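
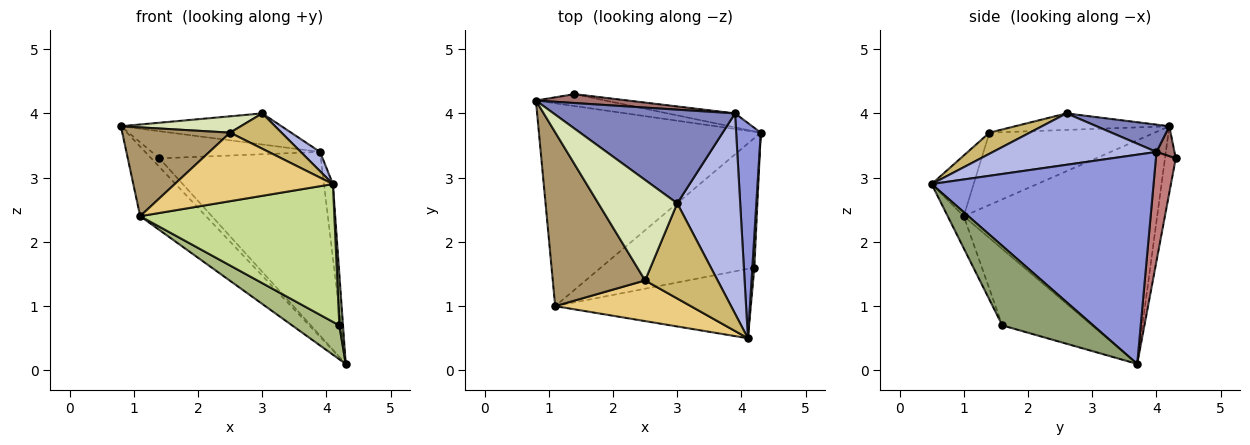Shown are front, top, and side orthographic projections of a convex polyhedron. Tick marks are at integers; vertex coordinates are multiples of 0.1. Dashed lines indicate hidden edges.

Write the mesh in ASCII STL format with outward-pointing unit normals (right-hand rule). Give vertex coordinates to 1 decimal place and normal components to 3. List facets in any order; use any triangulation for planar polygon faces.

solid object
 facet normal -0.690 0.235 -0.685
  outer loop
   vertex 1.1 1.0 2.4
   vertex 0.8 4.2 3.8
   vertex 4.3 3.7 0.1
  endloop
 endfacet
 facet normal 0.141 0.312 0.940
  outer loop
   vertex 3.9 4.0 3.4
   vertex 0.8 4.2 3.8
   vertex 3.0 2.6 4.0
  endloop
 endfacet
 facet normal 0.992 0.040 0.117
  outer loop
   vertex 3.9 4.0 3.4
   vertex 4.1 0.5 2.9
   vertex 4.3 3.7 0.1
  endloop
 endfacet
 facet normal 0.631 -0.074 0.773
  outer loop
   vertex 3.9 4.0 3.4
   vertex 3.0 2.6 4.0
   vertex 4.1 0.5 2.9
  endloop
 endfacet
 facet normal 0.999 -0.040 0.025
  outer loop
   vertex 4.2 1.6 0.7
   vertex 4.3 3.7 0.1
   vertex 4.1 0.5 2.9
  endloop
 endfacet
 facet normal -0.434 -0.228 -0.872
  outer loop
   vertex 4.2 1.6 0.7
   vertex 1.1 1.0 2.4
   vertex 4.3 3.7 0.1
  endloop
 endfacet
 facet normal -0.074 -0.891 -0.449
  outer loop
   vertex 4.2 1.6 0.7
   vertex 4.1 0.5 2.9
   vertex 1.1 1.0 2.4
  endloop
 endfacet
 facet normal -0.202 -0.157 0.967
  outer loop
   vertex 2.5 1.4 3.7
   vertex 3.0 2.6 4.0
   vertex 0.8 4.2 3.8
  endloop
 endfacet
 facet normal -0.572 -0.373 0.731
  outer loop
   vertex 2.5 1.4 3.7
   vertex 0.8 4.2 3.8
   vertex 1.1 1.0 2.4
  endloop
 endfacet
 facet normal 0.263 -0.336 0.904
  outer loop
   vertex 2.5 1.4 3.7
   vertex 4.1 0.5 2.9
   vertex 3.0 2.6 4.0
  endloop
 endfacet
 facet normal -0.223 -0.838 0.498
  outer loop
   vertex 2.5 1.4 3.7
   vertex 1.1 1.0 2.4
   vertex 4.1 0.5 2.9
  endloop
 endfacet
 facet normal -0.612 0.464 -0.641
  outer loop
   vertex 1.4 4.3 3.3
   vertex 4.3 3.7 0.1
   vertex 0.8 4.2 3.8
  endloop
 endfacet
 facet normal 0.101 0.945 0.310
  outer loop
   vertex 1.4 4.3 3.3
   vertex 0.8 4.2 3.8
   vertex 3.9 4.0 3.4
  endloop
 endfacet
 facet normal 0.122 0.990 -0.075
  outer loop
   vertex 1.4 4.3 3.3
   vertex 3.9 4.0 3.4
   vertex 4.3 3.7 0.1
  endloop
 endfacet
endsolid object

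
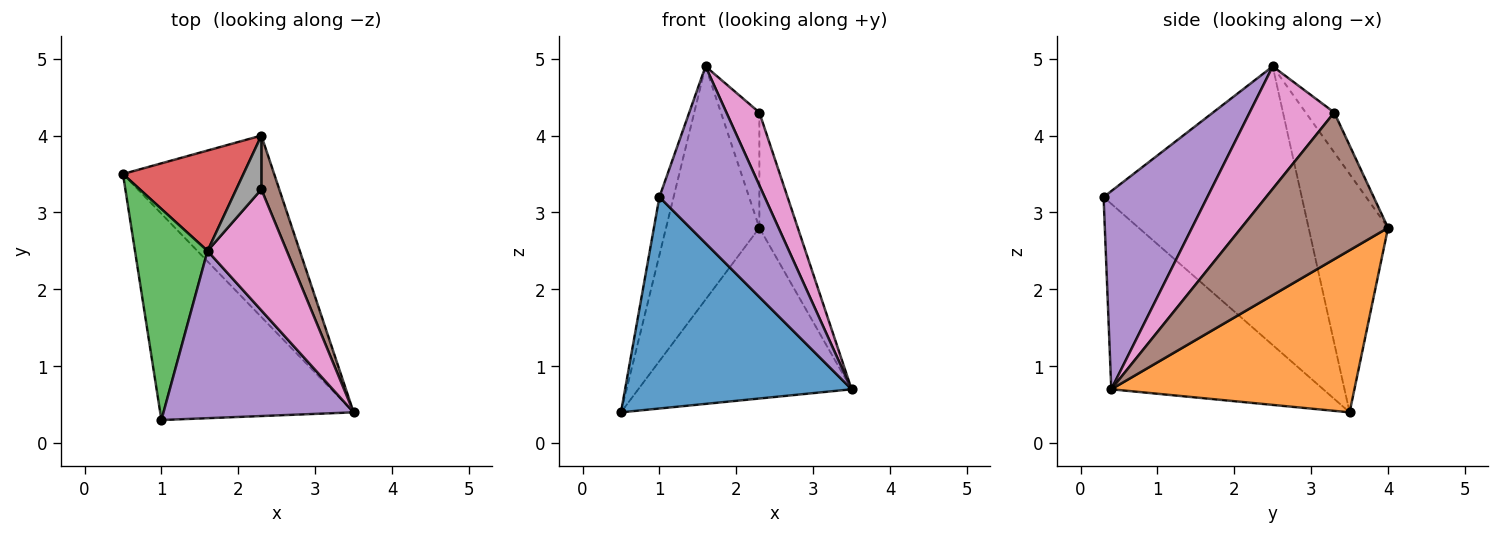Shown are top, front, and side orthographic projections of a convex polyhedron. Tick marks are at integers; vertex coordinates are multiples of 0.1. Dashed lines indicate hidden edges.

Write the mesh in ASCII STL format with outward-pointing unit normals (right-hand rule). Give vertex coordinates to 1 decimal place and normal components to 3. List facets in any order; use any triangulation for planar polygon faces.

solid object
 facet normal -0.556 -0.595 -0.580
  outer loop
   vertex 1.0 0.3 3.2
   vertex 0.5 3.5 0.4
   vertex 3.5 0.4 0.7
  endloop
 endfacet
 facet normal 0.615 0.540 -0.574
  outer loop
   vertex 2.3 4.0 2.8
   vertex 3.5 0.4 0.7
   vertex 0.5 3.5 0.4
  endloop
 endfacet
 facet normal -0.965 0.069 0.251
  outer loop
   vertex 1.6 2.5 4.9
   vertex 0.5 3.5 0.4
   vertex 1.0 0.3 3.2
  endloop
 endfacet
 facet normal -0.616 0.723 0.311
  outer loop
   vertex 1.6 2.5 4.9
   vertex 2.3 4.0 2.8
   vertex 0.5 3.5 0.4
  endloop
 endfacet
 facet normal 0.582 -0.591 0.559
  outer loop
   vertex 1.6 2.5 4.9
   vertex 1.0 0.3 3.2
   vertex 3.5 0.4 0.7
  endloop
 endfacet
 facet normal 0.961 0.252 0.117
  outer loop
   vertex 2.3 3.3 4.3
   vertex 3.5 0.4 0.7
   vertex 2.3 4.0 2.8
  endloop
 endfacet
 facet normal 0.798 -0.311 0.516
  outer loop
   vertex 2.3 3.3 4.3
   vertex 1.6 2.5 4.9
   vertex 3.5 0.4 0.7
  endloop
 endfacet
 facet normal -0.558 0.752 0.351
  outer loop
   vertex 2.3 3.3 4.3
   vertex 2.3 4.0 2.8
   vertex 1.6 2.5 4.9
  endloop
 endfacet
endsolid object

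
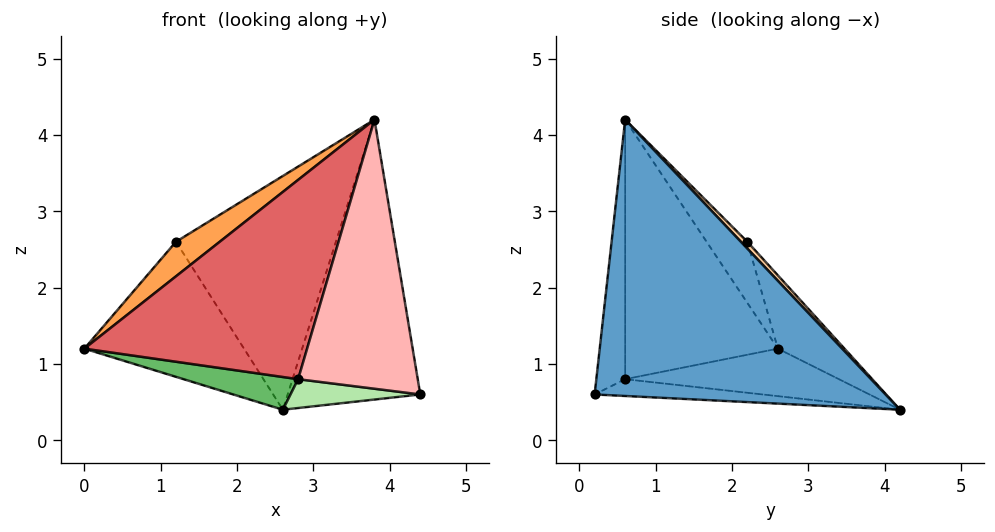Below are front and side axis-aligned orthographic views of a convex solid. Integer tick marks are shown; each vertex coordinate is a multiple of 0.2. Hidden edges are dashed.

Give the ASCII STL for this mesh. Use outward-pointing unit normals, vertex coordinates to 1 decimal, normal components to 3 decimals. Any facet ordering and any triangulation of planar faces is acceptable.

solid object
 facet normal 0.905 0.412 0.105
  outer loop
   vertex 3.8 0.6 4.2
   vertex 4.4 0.2 0.6
   vertex 2.6 4.2 0.4
  endloop
 endfacet
 facet normal -0.331 0.793 0.511
  outer loop
   vertex 1.2 2.2 2.6
   vertex 2.6 4.2 0.4
   vertex 0.0 2.6 1.2
  endloop
 endfacet
 facet normal -0.638 -0.686 0.351
  outer loop
   vertex 1.2 2.2 2.6
   vertex 0.0 2.6 1.2
   vertex 3.8 0.6 4.2
  endloop
 endfacet
 facet normal 0.029 0.730 0.683
  outer loop
   vertex 1.2 2.2 2.6
   vertex 3.8 0.6 4.2
   vertex 2.6 4.2 0.4
  endloop
 endfacet
 facet normal -0.224 -0.120 -0.967
  outer loop
   vertex 2.8 0.6 0.8
   vertex 0.0 2.6 1.2
   vertex 2.6 4.2 0.4
  endloop
 endfacet
 facet normal -0.152 -0.117 -0.981
  outer loop
   vertex 2.8 0.6 0.8
   vertex 2.6 4.2 0.4
   vertex 4.4 0.2 0.6
  endloop
 endfacet
 facet normal -0.558 -0.814 0.164
  outer loop
   vertex 2.8 0.6 0.8
   vertex 3.8 0.6 4.2
   vertex 0.0 2.6 1.2
  endloop
 endfacet
 facet normal -0.234 -0.970 0.069
  outer loop
   vertex 2.8 0.6 0.8
   vertex 4.4 0.2 0.6
   vertex 3.8 0.6 4.2
  endloop
 endfacet
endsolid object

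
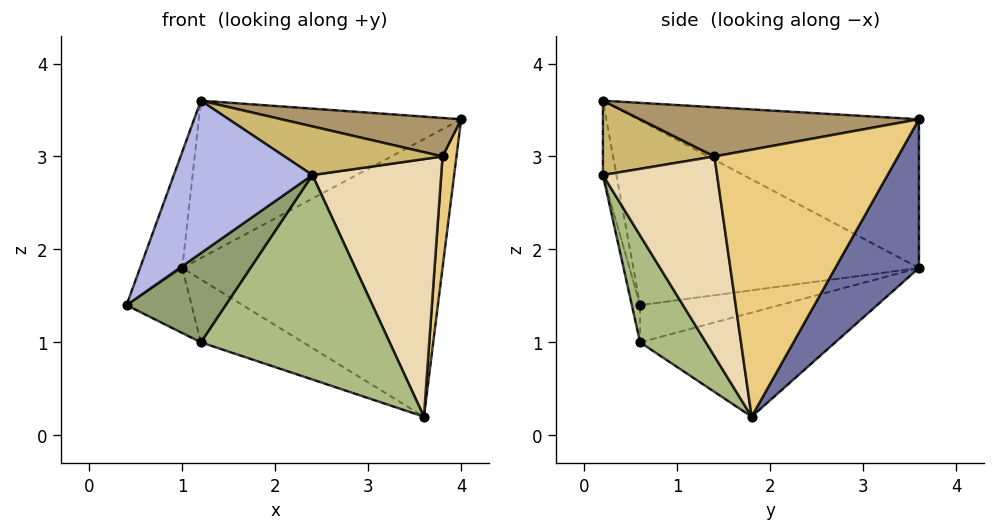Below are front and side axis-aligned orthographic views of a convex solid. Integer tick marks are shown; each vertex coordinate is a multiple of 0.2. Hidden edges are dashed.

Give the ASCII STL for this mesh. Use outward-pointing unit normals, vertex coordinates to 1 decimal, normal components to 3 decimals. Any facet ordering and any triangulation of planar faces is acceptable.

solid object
 facet normal 0.265 0.826 -0.498
  outer loop
   vertex 1.0 3.6 1.8
   vertex 4.0 3.6 3.4
   vertex 3.6 1.8 0.2
  endloop
 endfacet
 facet normal -0.923 0.137 0.360
  outer loop
   vertex 1.0 3.6 1.8
   vertex 0.4 0.6 1.4
   vertex 1.2 0.2 3.6
  endloop
 endfacet
 facet normal -0.431 0.402 0.808
  outer loop
   vertex 1.0 3.6 1.8
   vertex 1.2 0.2 3.6
   vertex 4.0 3.6 3.4
  endloop
 endfacet
 facet normal -0.096 -0.985 -0.144
  outer loop
   vertex 2.4 0.2 2.8
   vertex 1.2 0.2 3.6
   vertex 0.4 0.6 1.4
  endloop
 endfacet
 facet normal -0.082 -0.983 -0.164
  outer loop
   vertex 1.2 0.6 1.0
   vertex 2.4 0.2 2.8
   vertex 0.4 0.6 1.4
  endloop
 endfacet
 facet normal 0.302 -0.868 -0.394
  outer loop
   vertex 1.2 0.6 1.0
   vertex 3.6 1.8 0.2
   vertex 2.4 0.2 2.8
  endloop
 endfacet
 facet normal -0.438 0.204 -0.876
  outer loop
   vertex 1.2 0.6 1.0
   vertex 0.4 0.6 1.4
   vertex 1.0 3.6 1.8
  endloop
 endfacet
 facet normal -0.402 0.211 -0.891
  outer loop
   vertex 1.2 0.6 1.0
   vertex 1.0 3.6 1.8
   vertex 3.6 1.8 0.2
  endloop
 endfacet
 facet normal 0.306 -0.197 0.931
  outer loop
   vertex 3.8 1.4 3.0
   vertex 4.0 3.6 3.4
   vertex 1.2 0.2 3.6
  endloop
 endfacet
 facet normal 0.436 -0.618 0.654
  outer loop
   vertex 3.8 1.4 3.0
   vertex 1.2 0.2 3.6
   vertex 2.4 0.2 2.8
  endloop
 endfacet
 facet normal 0.994 -0.075 -0.082
  outer loop
   vertex 3.8 1.4 3.0
   vertex 3.6 1.8 0.2
   vertex 4.0 3.6 3.4
  endloop
 endfacet
 facet normal 0.656 -0.740 -0.152
  outer loop
   vertex 3.8 1.4 3.0
   vertex 2.4 0.2 2.8
   vertex 3.6 1.8 0.2
  endloop
 endfacet
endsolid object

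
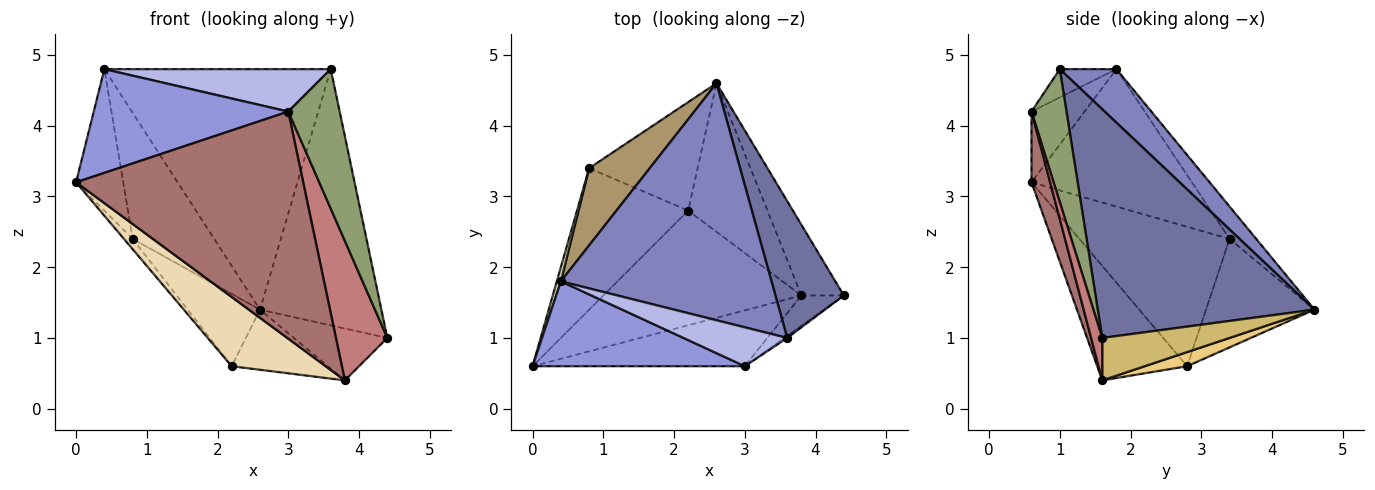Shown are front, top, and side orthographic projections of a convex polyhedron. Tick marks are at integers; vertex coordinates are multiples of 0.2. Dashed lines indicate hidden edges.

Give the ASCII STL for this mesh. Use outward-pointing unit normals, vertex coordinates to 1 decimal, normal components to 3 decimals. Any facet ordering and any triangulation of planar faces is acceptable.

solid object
 facet normal 0.844 0.473 0.252
  outer loop
   vertex 3.6 1.0 4.8
   vertex 4.4 1.6 1.0
   vertex 2.6 4.6 1.4
  endloop
 endfacet
 facet normal 0.175 0.701 0.691
  outer loop
   vertex 3.6 1.0 4.8
   vertex 2.6 4.6 1.4
   vertex 0.4 1.8 4.8
  endloop
 endfacet
 facet normal -0.207 -0.757 0.620
  outer loop
   vertex 3.0 0.6 4.2
   vertex 0.4 1.8 4.8
   vertex 0.0 0.6 3.2
  endloop
 endfacet
 facet normal -0.181 -0.725 0.665
  outer loop
   vertex 3.0 0.6 4.2
   vertex 3.6 1.0 4.8
   vertex 0.4 1.8 4.8
  endloop
 endfacet
 facet normal 0.563 -0.826 -0.012
  outer loop
   vertex 3.0 0.6 4.2
   vertex 4.4 1.6 1.0
   vertex 3.6 1.0 4.8
  endloop
 endfacet
 facet normal -0.781 0.045 -0.623
  outer loop
   vertex 0.8 3.4 2.4
   vertex 2.2 2.8 0.6
   vertex 0.0 0.6 3.2
  endloop
 endfacet
 facet normal -0.640 0.426 -0.640
  outer loop
   vertex 0.8 3.4 2.4
   vertex 2.6 4.6 1.4
   vertex 2.2 2.8 0.6
  endloop
 endfacet
 facet normal -0.959 0.282 0.028
  outer loop
   vertex 0.8 3.4 2.4
   vertex 0.0 0.6 3.2
   vertex 0.4 1.8 4.8
  endloop
 endfacet
 facet normal -0.268 0.822 0.503
  outer loop
   vertex 0.8 3.4 2.4
   vertex 0.4 1.8 4.8
   vertex 2.6 4.6 1.4
  endloop
 endfacet
 facet normal 0.628 0.460 -0.628
  outer loop
   vertex 3.8 1.6 0.4
   vertex 2.6 4.6 1.4
   vertex 4.4 1.6 1.0
  endloop
 endfacet
 facet normal 0.163 0.370 -0.915
  outer loop
   vertex 3.8 1.6 0.4
   vertex 2.2 2.8 0.6
   vertex 2.6 4.6 1.4
  endloop
 endfacet
 facet normal -0.443 -0.463 -0.767
  outer loop
   vertex 3.8 1.6 0.4
   vertex 0.0 0.6 3.2
   vertex 2.2 2.8 0.6
  endloop
 endfacet
 facet normal 0.079 -0.968 -0.238
  outer loop
   vertex 3.8 1.6 0.4
   vertex 3.0 0.6 4.2
   vertex 0.0 0.6 3.2
  endloop
 endfacet
 facet normal 0.208 -0.956 -0.208
  outer loop
   vertex 3.8 1.6 0.4
   vertex 4.4 1.6 1.0
   vertex 3.0 0.6 4.2
  endloop
 endfacet
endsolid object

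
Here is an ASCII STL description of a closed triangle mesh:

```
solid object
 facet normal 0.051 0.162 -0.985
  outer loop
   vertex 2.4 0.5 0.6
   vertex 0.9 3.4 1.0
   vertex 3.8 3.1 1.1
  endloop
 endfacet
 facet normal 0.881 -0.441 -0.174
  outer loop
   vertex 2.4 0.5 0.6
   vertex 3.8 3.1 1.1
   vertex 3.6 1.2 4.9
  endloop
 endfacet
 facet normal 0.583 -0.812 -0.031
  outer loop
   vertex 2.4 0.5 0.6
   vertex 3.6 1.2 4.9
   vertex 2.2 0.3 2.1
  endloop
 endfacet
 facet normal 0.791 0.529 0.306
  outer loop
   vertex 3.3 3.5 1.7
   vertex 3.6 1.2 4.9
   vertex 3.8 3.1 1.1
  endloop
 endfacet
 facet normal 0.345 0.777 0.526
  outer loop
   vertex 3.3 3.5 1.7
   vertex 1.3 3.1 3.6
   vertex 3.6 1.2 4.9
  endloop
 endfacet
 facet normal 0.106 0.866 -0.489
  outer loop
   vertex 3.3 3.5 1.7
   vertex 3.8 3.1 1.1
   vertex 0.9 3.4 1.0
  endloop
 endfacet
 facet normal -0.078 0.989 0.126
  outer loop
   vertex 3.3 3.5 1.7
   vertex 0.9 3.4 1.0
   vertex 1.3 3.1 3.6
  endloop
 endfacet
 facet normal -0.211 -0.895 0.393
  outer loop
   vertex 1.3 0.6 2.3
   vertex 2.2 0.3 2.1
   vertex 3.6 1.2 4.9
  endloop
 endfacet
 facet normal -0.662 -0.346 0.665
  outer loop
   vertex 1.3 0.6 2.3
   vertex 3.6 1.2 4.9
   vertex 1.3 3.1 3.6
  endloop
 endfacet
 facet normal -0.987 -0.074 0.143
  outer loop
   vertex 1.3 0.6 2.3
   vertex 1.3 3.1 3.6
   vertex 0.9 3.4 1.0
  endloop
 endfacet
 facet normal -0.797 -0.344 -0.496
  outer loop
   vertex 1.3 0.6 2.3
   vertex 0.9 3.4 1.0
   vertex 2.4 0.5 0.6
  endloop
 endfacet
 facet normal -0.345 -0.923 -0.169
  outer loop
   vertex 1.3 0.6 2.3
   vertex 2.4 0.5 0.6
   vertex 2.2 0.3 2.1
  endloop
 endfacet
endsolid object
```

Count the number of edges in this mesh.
18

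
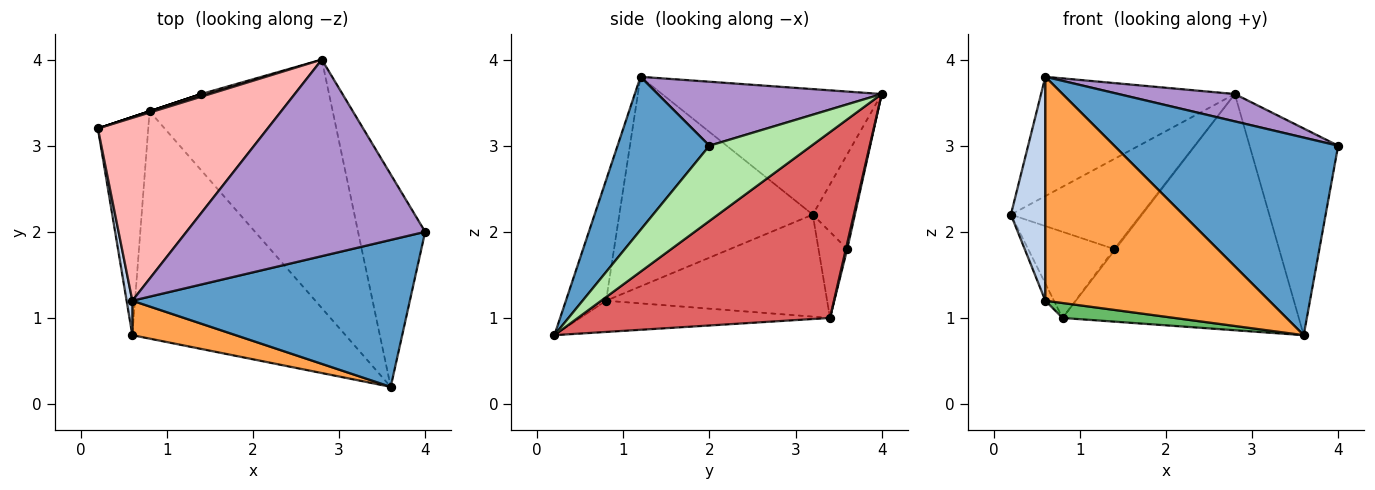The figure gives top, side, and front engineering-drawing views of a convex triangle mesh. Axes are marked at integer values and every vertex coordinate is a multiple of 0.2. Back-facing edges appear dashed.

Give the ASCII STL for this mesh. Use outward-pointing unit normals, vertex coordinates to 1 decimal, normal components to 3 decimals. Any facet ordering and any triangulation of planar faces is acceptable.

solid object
 facet normal 0.313 -0.762 0.567
  outer loop
   vertex 0.6 1.2 3.8
   vertex 3.6 0.2 0.8
   vertex 4.0 2.0 3.0
  endloop
 endfacet
 facet normal -0.984 -0.175 0.027
  outer loop
   vertex 0.6 0.8 1.2
   vertex 0.6 1.2 3.8
   vertex 0.2 3.2 2.2
  endloop
 endfacet
 facet normal -0.175 -0.973 0.150
  outer loop
   vertex 0.6 0.8 1.2
   vertex 3.6 0.2 0.8
   vertex 0.6 1.2 3.8
  endloop
 endfacet
 facet normal -0.896 0.035 -0.442
  outer loop
   vertex 0.8 3.4 1.0
   vertex 0.6 0.8 1.2
   vertex 0.2 3.2 2.2
  endloop
 endfacet
 facet normal -0.145 -0.065 -0.987
  outer loop
   vertex 0.8 3.4 1.0
   vertex 3.6 0.2 0.8
   vertex 0.6 0.8 1.2
  endloop
 endfacet
 facet normal 0.627 0.544 -0.559
  outer loop
   vertex 2.8 4.0 3.6
   vertex 4.0 2.0 3.0
   vertex 3.6 0.2 0.8
  endloop
 endfacet
 facet normal 0.593 0.555 -0.584
  outer loop
   vertex 2.8 4.0 3.6
   vertex 3.6 0.2 0.8
   vertex 0.8 3.4 1.0
  endloop
 endfacet
 facet normal -0.526 0.464 0.712
  outer loop
   vertex 2.8 4.0 3.6
   vertex 0.2 3.2 2.2
   vertex 0.6 1.2 3.8
  endloop
 endfacet
 facet normal 0.257 -0.133 0.957
  outer loop
   vertex 2.8 4.0 3.6
   vertex 0.6 1.2 3.8
   vertex 4.0 2.0 3.0
  endloop
 endfacet
 facet normal -0.316 0.949 0.000
  outer loop
   vertex 1.4 3.6 1.8
   vertex 0.8 3.4 1.0
   vertex 0.2 3.2 2.2
  endloop
 endfacet
 facet normal -0.308 0.951 0.028
  outer loop
   vertex 1.4 3.6 1.8
   vertex 0.2 3.2 2.2
   vertex 2.8 4.0 3.6
  endloop
 endfacet
 facet normal 0.577 0.577 -0.577
  outer loop
   vertex 1.4 3.6 1.8
   vertex 2.8 4.0 3.6
   vertex 0.8 3.4 1.0
  endloop
 endfacet
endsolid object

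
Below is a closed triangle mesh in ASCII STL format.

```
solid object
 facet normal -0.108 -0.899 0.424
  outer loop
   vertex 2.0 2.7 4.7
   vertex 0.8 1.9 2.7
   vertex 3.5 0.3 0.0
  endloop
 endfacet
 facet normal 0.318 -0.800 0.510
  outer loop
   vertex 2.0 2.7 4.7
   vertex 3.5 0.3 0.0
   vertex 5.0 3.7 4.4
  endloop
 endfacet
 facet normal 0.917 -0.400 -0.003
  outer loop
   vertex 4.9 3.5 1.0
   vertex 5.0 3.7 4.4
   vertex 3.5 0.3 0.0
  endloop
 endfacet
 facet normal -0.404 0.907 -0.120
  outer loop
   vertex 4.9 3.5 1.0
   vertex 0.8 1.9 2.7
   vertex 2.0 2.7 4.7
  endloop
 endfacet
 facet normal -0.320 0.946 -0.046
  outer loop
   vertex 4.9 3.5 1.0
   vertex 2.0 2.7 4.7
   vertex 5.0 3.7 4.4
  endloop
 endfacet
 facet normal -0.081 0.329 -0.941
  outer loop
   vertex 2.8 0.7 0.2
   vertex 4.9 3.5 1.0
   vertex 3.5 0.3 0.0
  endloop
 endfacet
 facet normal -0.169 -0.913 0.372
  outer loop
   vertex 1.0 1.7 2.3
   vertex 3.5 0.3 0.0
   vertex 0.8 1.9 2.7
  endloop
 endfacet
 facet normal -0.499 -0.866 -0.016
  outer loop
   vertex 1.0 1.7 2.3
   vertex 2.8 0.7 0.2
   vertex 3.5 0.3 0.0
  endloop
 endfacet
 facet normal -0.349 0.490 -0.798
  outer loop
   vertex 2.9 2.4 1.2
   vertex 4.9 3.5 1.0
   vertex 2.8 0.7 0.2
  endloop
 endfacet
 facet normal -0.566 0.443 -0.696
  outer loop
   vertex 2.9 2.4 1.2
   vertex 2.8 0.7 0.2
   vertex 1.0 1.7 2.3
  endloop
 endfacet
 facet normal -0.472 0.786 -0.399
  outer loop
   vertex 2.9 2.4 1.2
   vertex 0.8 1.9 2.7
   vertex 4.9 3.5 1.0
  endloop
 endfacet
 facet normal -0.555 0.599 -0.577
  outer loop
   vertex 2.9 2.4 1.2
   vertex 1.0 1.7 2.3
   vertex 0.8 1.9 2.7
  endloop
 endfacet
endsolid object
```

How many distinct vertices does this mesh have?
8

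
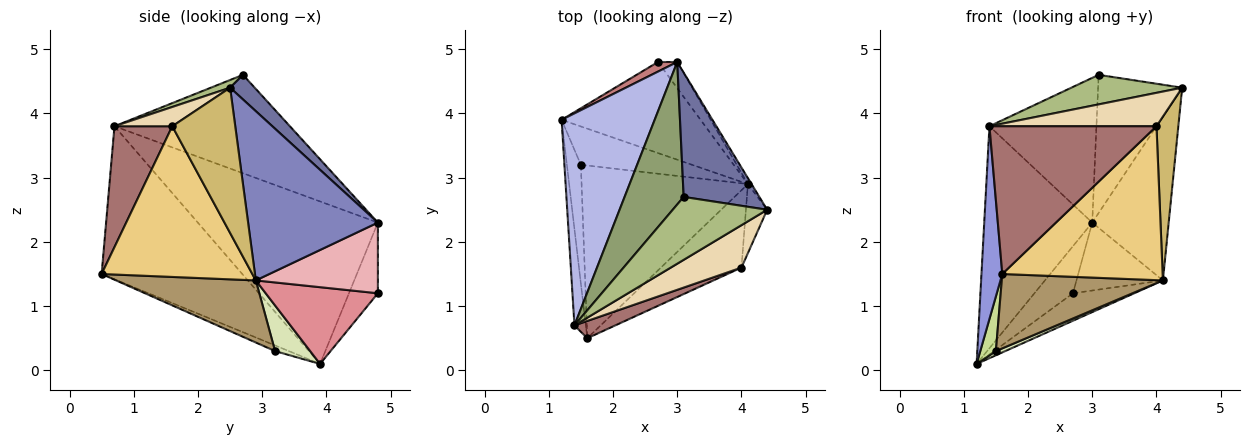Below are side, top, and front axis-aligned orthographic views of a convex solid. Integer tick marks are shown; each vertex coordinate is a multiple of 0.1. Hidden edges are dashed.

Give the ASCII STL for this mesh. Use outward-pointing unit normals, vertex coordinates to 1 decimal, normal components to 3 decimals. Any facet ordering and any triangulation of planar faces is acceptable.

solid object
 facet normal 0.212 0.726 0.654
  outer loop
   vertex 3.0 4.8 2.3
   vertex 3.1 2.7 4.6
   vertex 4.4 2.5 4.4
  endloop
 endfacet
 facet normal 0.861 0.507 -0.018
  outer loop
   vertex 4.1 2.9 1.4
   vertex 3.0 4.8 2.3
   vertex 4.4 2.5 4.4
  endloop
 endfacet
 facet normal -0.987 -0.146 -0.073
  outer loop
   vertex 1.4 0.7 3.8
   vertex 1.2 3.9 0.1
   vertex 1.6 0.5 1.5
  endloop
 endfacet
 facet normal -0.770 0.462 0.441
  outer loop
   vertex 1.4 0.7 3.8
   vertex 3.0 4.8 2.3
   vertex 1.2 3.9 0.1
  endloop
 endfacet
 facet normal -0.760 0.463 0.456
  outer loop
   vertex 1.4 0.7 3.8
   vertex 3.1 2.7 4.6
   vertex 3.0 4.8 2.3
  endloop
 endfacet
 facet normal 0.074 -0.424 0.903
  outer loop
   vertex 1.4 0.7 3.8
   vertex 4.4 2.5 4.4
   vertex 3.1 2.7 4.6
  endloop
 endfacet
 facet normal -0.346 -0.392 -0.853
  outer loop
   vertex 1.5 3.2 0.3
   vertex 1.6 0.5 1.5
   vertex 1.2 3.9 0.1
  endloop
 endfacet
 facet normal 0.378 -0.101 -0.920
  outer loop
   vertex 1.5 3.2 0.3
   vertex 1.2 3.9 0.1
   vertex 4.1 2.9 1.4
  endloop
 endfacet
 facet normal 0.324 -0.374 -0.869
  outer loop
   vertex 1.5 3.2 0.3
   vertex 4.1 2.9 1.4
   vertex 1.6 0.5 1.5
  endloop
 endfacet
 facet normal 0.936 -0.325 -0.137
  outer loop
   vertex 4.0 1.6 3.8
   vertex 4.1 2.9 1.4
   vertex 4.4 2.5 4.4
  endloop
 endfacet
 facet normal 0.643 -0.684 -0.344
  outer loop
   vertex 4.0 1.6 3.8
   vertex 1.6 0.5 1.5
   vertex 4.1 2.9 1.4
  endloop
 endfacet
 facet normal 0.209 -0.605 0.768
  outer loop
   vertex 4.0 1.6 3.8
   vertex 4.4 2.5 4.4
   vertex 1.4 0.7 3.8
  endloop
 endfacet
 facet normal 0.325 -0.939 0.110
  outer loop
   vertex 4.0 1.6 3.8
   vertex 1.4 0.7 3.8
   vertex 1.6 0.5 1.5
  endloop
 endfacet
 facet normal -0.592 0.789 0.161
  outer loop
   vertex 2.7 4.8 1.2
   vertex 1.2 3.9 0.1
   vertex 3.0 4.8 2.3
  endloop
 endfacet
 facet normal 0.467 0.255 -0.846
  outer loop
   vertex 2.7 4.8 1.2
   vertex 4.1 2.9 1.4
   vertex 1.2 3.9 0.1
  endloop
 endfacet
 facet normal 0.797 0.564 -0.217
  outer loop
   vertex 2.7 4.8 1.2
   vertex 3.0 4.8 2.3
   vertex 4.1 2.9 1.4
  endloop
 endfacet
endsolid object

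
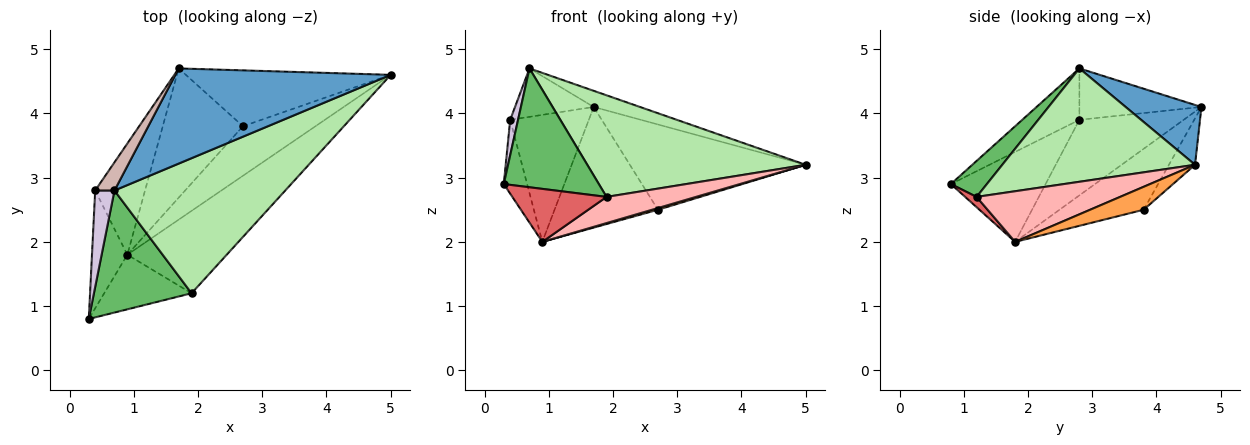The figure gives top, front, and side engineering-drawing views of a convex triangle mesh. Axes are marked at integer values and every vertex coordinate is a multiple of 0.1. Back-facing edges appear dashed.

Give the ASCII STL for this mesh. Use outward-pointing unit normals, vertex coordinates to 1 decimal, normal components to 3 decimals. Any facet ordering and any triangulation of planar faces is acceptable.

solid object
 facet normal 0.264 0.161 0.951
  outer loop
   vertex 0.7 2.8 4.7
   vertex 5.0 4.6 3.2
   vertex 1.7 4.7 4.1
  endloop
 endfacet
 facet normal -0.123 0.830 -0.544
  outer loop
   vertex 2.7 3.8 2.5
   vertex 1.7 4.7 4.1
   vertex 5.0 4.6 3.2
  endloop
 endfacet
 facet normal 0.302 -0.033 -0.953
  outer loop
   vertex 2.7 3.8 2.5
   vertex 5.0 4.6 3.2
   vertex 0.9 1.8 2.0
  endloop
 endfacet
 facet normal -0.485 0.597 -0.639
  outer loop
   vertex 2.7 3.8 2.5
   vertex 0.9 1.8 2.0
   vertex 1.7 4.7 4.1
  endloop
 endfacet
 facet normal 0.255 -0.675 0.693
  outer loop
   vertex 1.9 1.2 2.7
   vertex 0.7 2.8 4.7
   vertex 0.3 0.8 2.9
  endloop
 endfacet
 facet normal 0.469 -0.531 0.706
  outer loop
   vertex 1.9 1.2 2.7
   vertex 5.0 4.6 3.2
   vertex 0.7 2.8 4.7
  endloop
 endfacet
 facet normal 0.084 -0.694 -0.715
  outer loop
   vertex 1.9 1.2 2.7
   vertex 0.3 0.8 2.9
   vertex 0.9 1.8 2.0
  endloop
 endfacet
 facet normal 0.437 -0.272 -0.857
  outer loop
   vertex 1.9 1.2 2.7
   vertex 0.9 1.8 2.0
   vertex 5.0 4.6 3.2
  endloop
 endfacet
 facet normal -0.907 0.224 -0.356
  outer loop
   vertex 0.4 2.8 3.9
   vertex 0.9 1.8 2.0
   vertex 0.3 0.8 2.9
  endloop
 endfacet
 facet normal -0.929 -0.128 0.348
  outer loop
   vertex 0.4 2.8 3.9
   vertex 0.3 0.8 2.9
   vertex 0.7 2.8 4.7
  endloop
 endfacet
 facet normal -0.707 0.532 -0.466
  outer loop
   vertex 0.4 2.8 3.9
   vertex 1.7 4.7 4.1
   vertex 0.9 1.8 2.0
  endloop
 endfacet
 facet normal -0.802 0.517 0.301
  outer loop
   vertex 0.4 2.8 3.9
   vertex 0.7 2.8 4.7
   vertex 1.7 4.7 4.1
  endloop
 endfacet
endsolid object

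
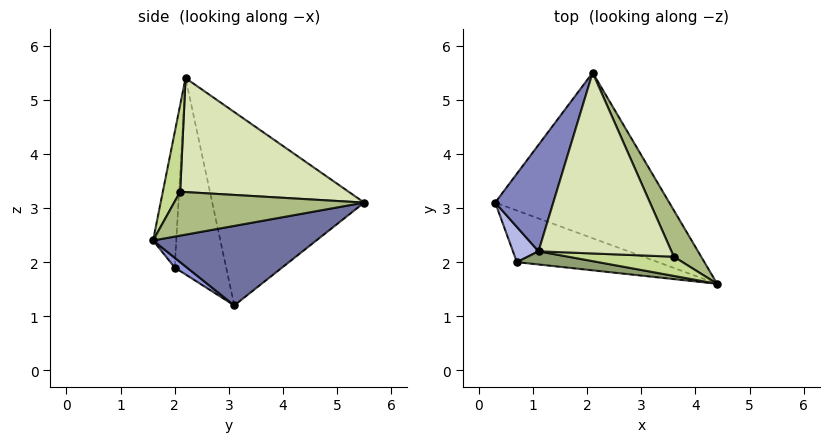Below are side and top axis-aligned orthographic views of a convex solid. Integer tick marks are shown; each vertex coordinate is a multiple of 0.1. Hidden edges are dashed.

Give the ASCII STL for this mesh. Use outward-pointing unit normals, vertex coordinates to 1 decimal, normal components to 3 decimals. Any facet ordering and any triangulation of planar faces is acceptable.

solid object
 facet normal 0.385 0.378 -0.842
  outer loop
   vertex 2.1 5.5 3.1
   vertex 4.4 1.6 2.4
   vertex 0.3 3.1 1.2
  endloop
 endfacet
 facet normal -0.860 0.440 0.258
  outer loop
   vertex 1.1 2.2 5.4
   vertex 2.1 5.5 3.1
   vertex 0.3 3.1 1.2
  endloop
 endfacet
 facet normal 0.059 -0.521 -0.852
  outer loop
   vertex 0.7 2.0 1.9
   vertex 0.3 3.1 1.2
   vertex 4.4 1.6 2.4
  endloop
 endfacet
 facet normal -0.955 -0.268 0.124
  outer loop
   vertex 0.7 2.0 1.9
   vertex 1.1 2.2 5.4
   vertex 0.3 3.1 1.2
  endloop
 endfacet
 facet normal -0.117 -0.991 0.070
  outer loop
   vertex 0.7 2.0 1.9
   vertex 4.4 1.6 2.4
   vertex 1.1 2.2 5.4
  endloop
 endfacet
 facet normal 0.786 0.376 0.490
  outer loop
   vertex 3.6 2.1 3.3
   vertex 4.4 1.6 2.4
   vertex 2.1 5.5 3.1
  endloop
 endfacet
 facet normal 0.594 -0.352 0.723
  outer loop
   vertex 3.6 2.1 3.3
   vertex 1.1 2.2 5.4
   vertex 4.4 1.6 2.4
  endloop
 endfacet
 facet normal 0.618 0.315 0.720
  outer loop
   vertex 3.6 2.1 3.3
   vertex 2.1 5.5 3.1
   vertex 1.1 2.2 5.4
  endloop
 endfacet
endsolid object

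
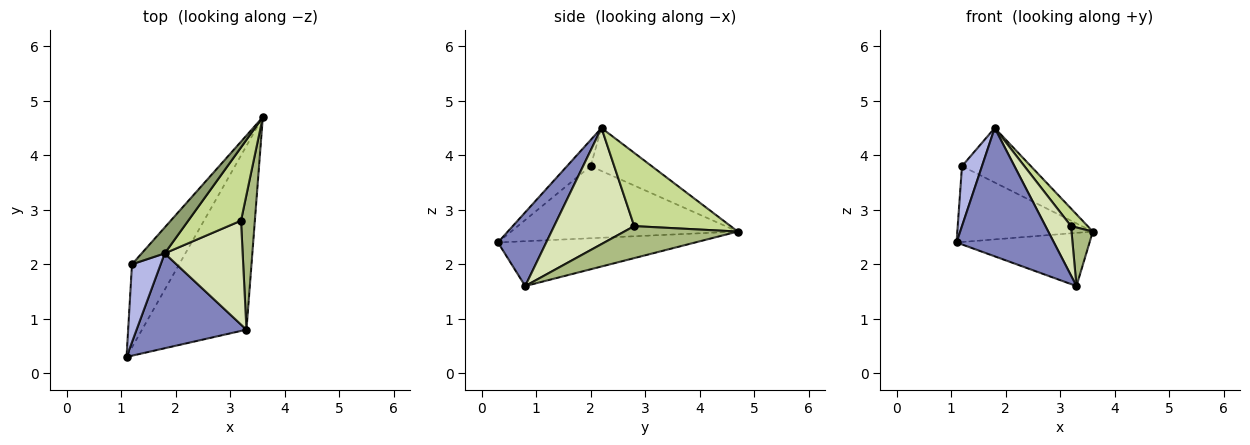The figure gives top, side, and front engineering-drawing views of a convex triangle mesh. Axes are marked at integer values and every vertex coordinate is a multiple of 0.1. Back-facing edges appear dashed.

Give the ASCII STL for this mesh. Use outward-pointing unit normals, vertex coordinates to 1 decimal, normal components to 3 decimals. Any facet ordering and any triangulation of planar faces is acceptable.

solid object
 facet normal -0.381 0.257 -0.888
  outer loop
   vertex 3.3 0.8 1.6
   vertex 1.1 0.3 2.4
   vertex 3.6 4.7 2.6
  endloop
 endfacet
 facet normal 0.371 -0.747 0.552
  outer loop
   vertex 1.8 2.2 4.5
   vertex 1.1 0.3 2.4
   vertex 3.3 0.8 1.6
  endloop
 endfacet
 facet normal -0.748 0.447 -0.490
  outer loop
   vertex 1.2 2.0 3.8
   vertex 3.6 4.7 2.6
   vertex 1.1 0.3 2.4
  endloop
 endfacet
 facet normal -0.585 -0.495 0.643
  outer loop
   vertex 1.2 2.0 3.8
   vertex 1.1 0.3 2.4
   vertex 1.8 2.2 4.5
  endloop
 endfacet
 facet normal -0.625 0.705 0.335
  outer loop
   vertex 1.2 2.0 3.8
   vertex 1.8 2.2 4.5
   vertex 3.6 4.7 2.6
  endloop
 endfacet
 facet normal 0.905 -0.170 0.391
  outer loop
   vertex 3.2 2.8 2.7
   vertex 3.3 0.8 1.6
   vertex 3.6 4.7 2.6
  endloop
 endfacet
 facet normal 0.804 -0.139 0.579
  outer loop
   vertex 3.2 2.8 2.7
   vertex 3.6 4.7 2.6
   vertex 1.8 2.2 4.5
  endloop
 endfacet
 facet normal 0.803 -0.256 0.539
  outer loop
   vertex 3.2 2.8 2.7
   vertex 1.8 2.2 4.5
   vertex 3.3 0.8 1.6
  endloop
 endfacet
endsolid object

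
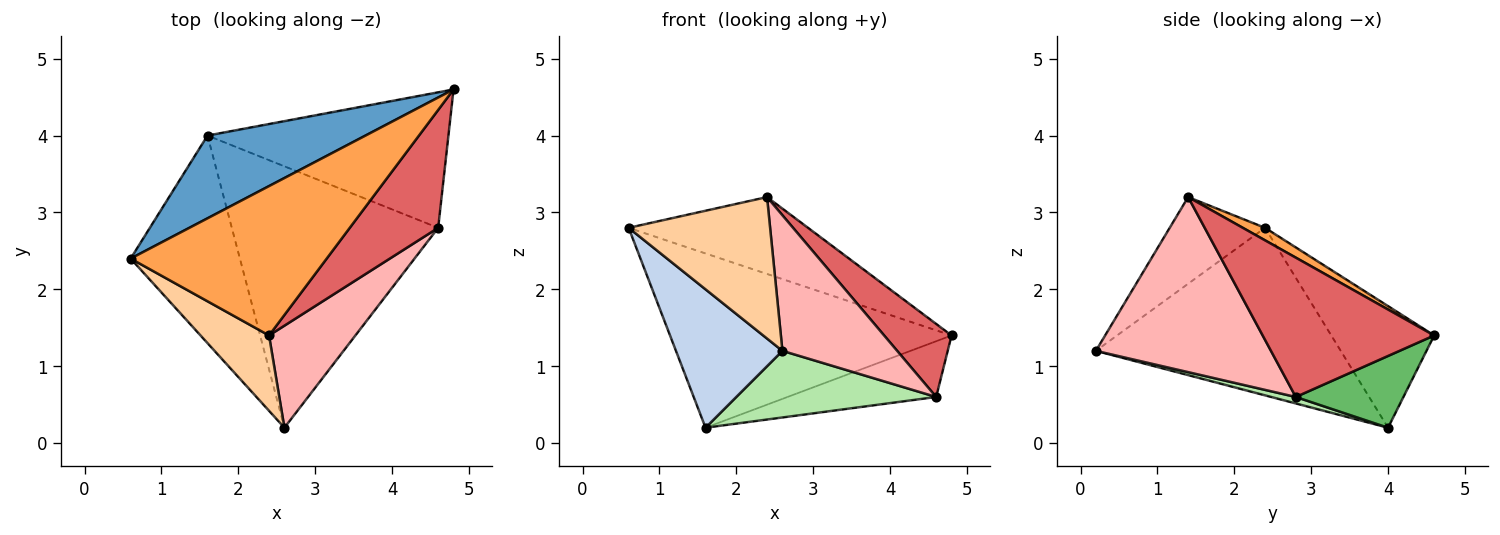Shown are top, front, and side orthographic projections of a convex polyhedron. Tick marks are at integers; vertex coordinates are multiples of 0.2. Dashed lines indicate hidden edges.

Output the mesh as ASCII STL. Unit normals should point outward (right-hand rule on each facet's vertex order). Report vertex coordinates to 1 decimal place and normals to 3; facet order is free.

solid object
 facet normal -0.314 0.858 0.407
  outer loop
   vertex 1.6 4.0 0.2
   vertex 0.6 2.4 2.8
   vertex 4.8 4.6 1.4
  endloop
 endfacet
 facet normal -0.787 -0.342 -0.513
  outer loop
   vertex 1.6 4.0 0.2
   vertex 2.6 0.2 1.2
   vertex 0.6 2.4 2.8
  endloop
 endfacet
 facet normal 0.057 0.457 0.888
  outer loop
   vertex 2.4 1.4 3.2
   vertex 4.8 4.6 1.4
   vertex 0.6 2.4 2.8
  endloop
 endfacet
 facet normal -0.511 -0.759 0.404
  outer loop
   vertex 2.4 1.4 3.2
   vertex 0.6 2.4 2.8
   vertex 2.6 0.2 1.2
  endloop
 endfacet
 facet normal 0.266 0.367 -0.892
  outer loop
   vertex 4.6 2.8 0.6
   vertex 1.6 4.0 0.2
   vertex 4.8 4.6 1.4
  endloop
 endfacet
 facet normal 0.030 -0.247 -0.969
  outer loop
   vertex 4.6 2.8 0.6
   vertex 2.6 0.2 1.2
   vertex 1.6 4.0 0.2
  endloop
 endfacet
 facet normal 0.801 -0.315 0.508
  outer loop
   vertex 4.6 2.8 0.6
   vertex 4.8 4.6 1.4
   vertex 2.4 1.4 3.2
  endloop
 endfacet
 facet normal 0.773 -0.507 0.381
  outer loop
   vertex 4.6 2.8 0.6
   vertex 2.4 1.4 3.2
   vertex 2.6 0.2 1.2
  endloop
 endfacet
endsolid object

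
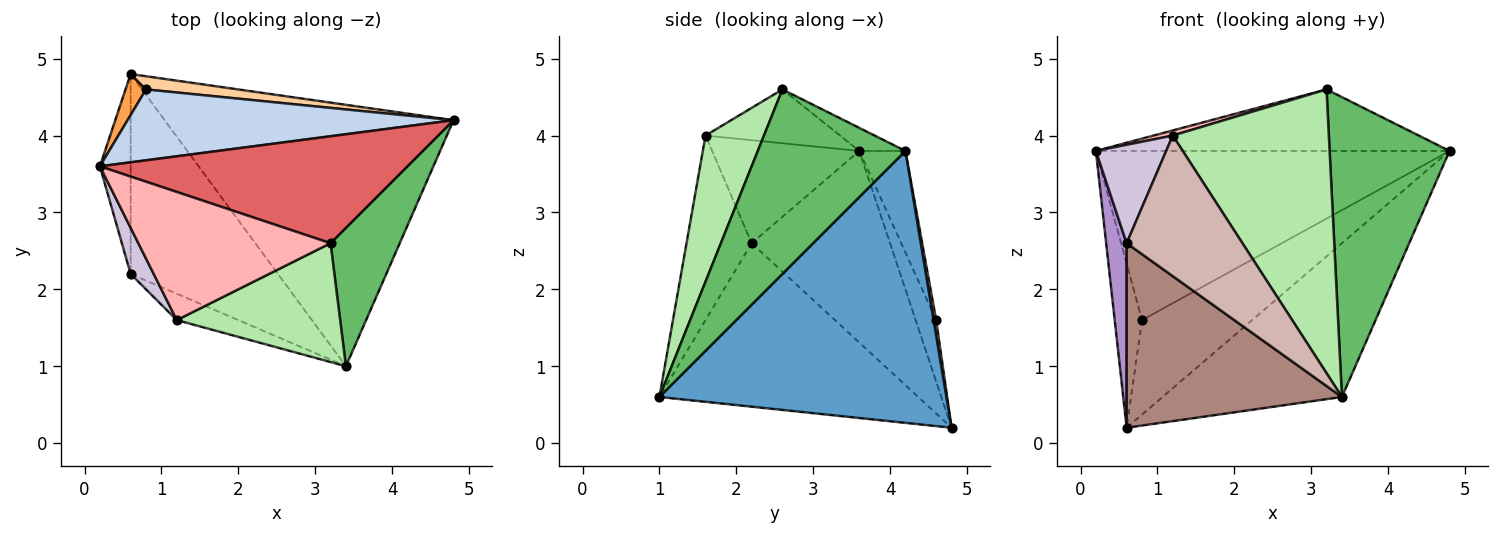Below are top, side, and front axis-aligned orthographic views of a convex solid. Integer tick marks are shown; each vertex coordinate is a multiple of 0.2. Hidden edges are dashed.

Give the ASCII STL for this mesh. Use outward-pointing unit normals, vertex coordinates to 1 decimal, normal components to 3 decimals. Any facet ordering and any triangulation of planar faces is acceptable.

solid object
 facet normal 0.630 0.394 -0.669
  outer loop
   vertex 0.6 4.8 0.2
   vertex 4.8 4.2 3.8
   vertex 3.4 1.0 0.6
  endloop
 endfacet
 facet normal -0.119 0.916 0.384
  outer loop
   vertex 0.8 4.6 1.6
   vertex 0.2 3.6 3.8
   vertex 4.8 4.2 3.8
  endloop
 endfacet
 facet normal -0.588 0.784 0.196
  outer loop
   vertex 0.8 4.6 1.6
   vertex 0.6 4.8 0.2
   vertex 0.2 3.6 3.8
  endloop
 endfacet
 facet normal 0.023 0.990 0.138
  outer loop
   vertex 0.8 4.6 1.6
   vertex 4.8 4.2 3.8
   vertex 0.6 4.8 0.2
  endloop
 endfacet
 facet normal 0.745 -0.605 0.279
  outer loop
   vertex 3.2 2.6 4.6
   vertex 3.4 1.0 0.6
   vertex 4.8 4.2 3.8
  endloop
 endfacet
 facet normal 0.326 -0.872 0.365
  outer loop
   vertex 3.2 2.6 4.6
   vertex 1.2 1.6 4.0
   vertex 3.4 1.0 0.6
  endloop
 endfacet
 facet normal -0.065 0.497 0.865
  outer loop
   vertex 3.2 2.6 4.6
   vertex 4.8 4.2 3.8
   vertex 0.2 3.6 3.8
  endloop
 endfacet
 facet normal -0.269 -0.038 0.962
  outer loop
   vertex 3.2 2.6 4.6
   vertex 0.2 3.6 3.8
   vertex 1.2 1.6 4.0
  endloop
 endfacet
 facet normal -0.977 -0.145 -0.157
  outer loop
   vertex 0.6 2.2 2.6
   vertex 0.2 3.6 3.8
   vertex 0.6 4.8 0.2
  endloop
 endfacet
 facet normal -0.884 -0.422 0.198
  outer loop
   vertex 0.6 2.2 2.6
   vertex 1.2 1.6 4.0
   vertex 0.2 3.6 3.8
  endloop
 endfacet
 facet normal -0.632 -0.526 -0.569
  outer loop
   vertex 0.6 2.2 2.6
   vertex 0.6 4.8 0.2
   vertex 3.4 1.0 0.6
  endloop
 endfacet
 facet normal -0.484 -0.860 -0.161
  outer loop
   vertex 0.6 2.2 2.6
   vertex 3.4 1.0 0.6
   vertex 1.2 1.6 4.0
  endloop
 endfacet
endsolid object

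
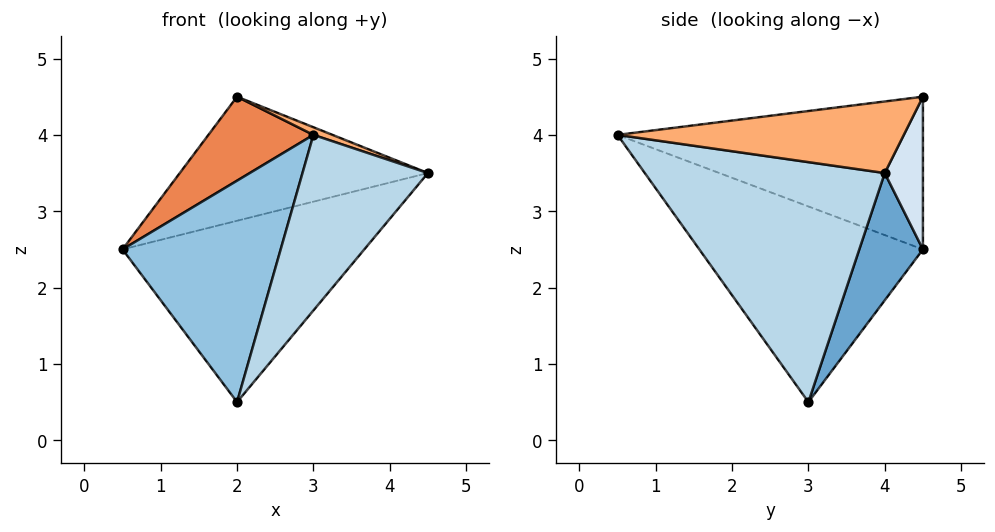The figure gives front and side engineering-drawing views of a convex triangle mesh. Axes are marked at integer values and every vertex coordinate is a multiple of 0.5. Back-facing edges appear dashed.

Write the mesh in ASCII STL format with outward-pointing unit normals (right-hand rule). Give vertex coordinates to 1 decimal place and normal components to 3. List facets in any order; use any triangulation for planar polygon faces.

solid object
 facet normal 0.224 0.853 -0.471
  outer loop
   vertex 2.0 3.0 0.5
   vertex 0.5 4.5 2.5
   vertex 4.5 4.0 3.5
  endloop
 endfacet
 facet normal -0.804 -0.568 -0.176
  outer loop
   vertex 2.0 3.0 0.5
   vertex 3.0 0.5 4.0
   vertex 0.5 4.5 2.5
  endloop
 endfacet
 facet normal 0.765 -0.400 -0.504
  outer loop
   vertex 2.0 3.0 0.5
   vertex 4.5 4.0 3.5
   vertex 3.0 0.5 4.0
  endloop
 endfacet
 facet normal 0.151 0.982 -0.113
  outer loop
   vertex 2.0 4.5 4.5
   vertex 4.5 4.0 3.5
   vertex 0.5 4.5 2.5
  endloop
 endfacet
 facet normal -0.771 -0.265 0.579
  outer loop
   vertex 2.0 4.5 4.5
   vertex 0.5 4.5 2.5
   vertex 3.0 0.5 4.0
  endloop
 endfacet
 facet normal 0.367 -0.024 0.930
  outer loop
   vertex 2.0 4.5 4.5
   vertex 3.0 0.5 4.0
   vertex 4.5 4.0 3.5
  endloop
 endfacet
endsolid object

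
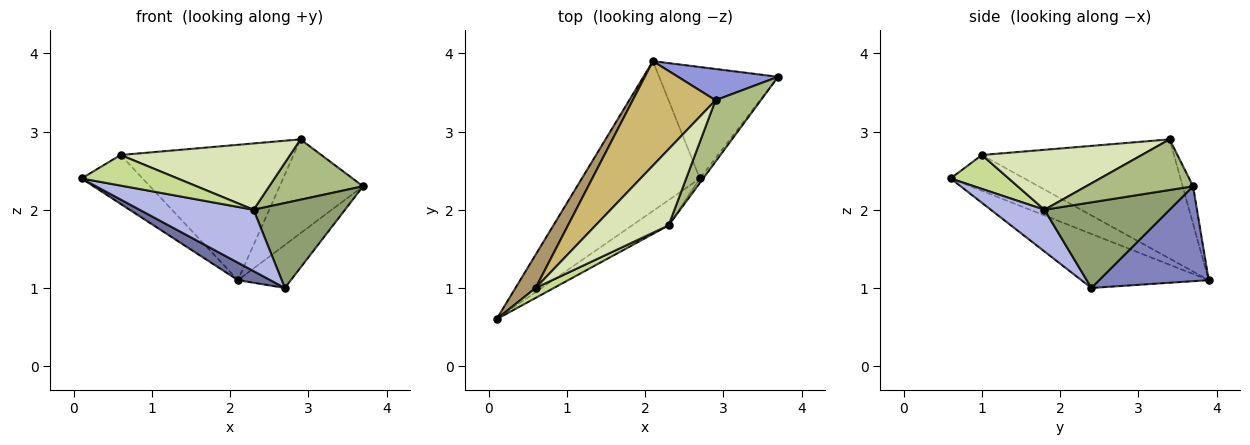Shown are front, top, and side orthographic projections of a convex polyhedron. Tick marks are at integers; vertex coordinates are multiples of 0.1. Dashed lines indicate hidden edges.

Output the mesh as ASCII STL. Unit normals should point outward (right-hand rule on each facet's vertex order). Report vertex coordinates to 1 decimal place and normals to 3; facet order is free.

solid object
 facet normal -0.414 -0.105 -0.904
  outer loop
   vertex 2.7 2.4 1.0
   vertex 0.1 0.6 2.4
   vertex 2.1 3.9 1.1
  endloop
 endfacet
 facet normal 0.597 0.289 -0.748
  outer loop
   vertex 2.7 2.4 1.0
   vertex 2.1 3.9 1.1
   vertex 3.7 3.7 2.3
  endloop
 endfacet
 facet normal -0.118 0.942 0.314
  outer loop
   vertex 2.9 3.4 2.9
   vertex 3.7 3.7 2.3
   vertex 2.1 3.9 1.1
  endloop
 endfacet
 facet normal 0.399 -0.848 -0.349
  outer loop
   vertex 2.3 1.8 2.0
   vertex 0.1 0.6 2.4
   vertex 2.7 2.4 1.0
  endloop
 endfacet
 facet normal 0.807 -0.590 -0.031
  outer loop
   vertex 2.3 1.8 2.0
   vertex 2.7 2.4 1.0
   vertex 3.7 3.7 2.3
  endloop
 endfacet
 facet normal 0.624 -0.548 0.558
  outer loop
   vertex 2.3 1.8 2.0
   vertex 3.7 3.7 2.3
   vertex 2.9 3.4 2.9
  endloop
 endfacet
 facet normal 0.498 -0.824 0.268
  outer loop
   vertex 0.6 1.0 2.7
   vertex 0.1 0.6 2.4
   vertex 2.3 1.8 2.0
  endloop
 endfacet
 facet normal 0.527 -0.558 0.641
  outer loop
   vertex 0.6 1.0 2.7
   vertex 2.3 1.8 2.0
   vertex 2.9 3.4 2.9
  endloop
 endfacet
 facet normal -0.707 0.585 0.398
  outer loop
   vertex 0.6 1.0 2.7
   vertex 2.1 3.9 1.1
   vertex 0.1 0.6 2.4
  endloop
 endfacet
 facet normal -0.660 0.595 0.459
  outer loop
   vertex 0.6 1.0 2.7
   vertex 2.9 3.4 2.9
   vertex 2.1 3.9 1.1
  endloop
 endfacet
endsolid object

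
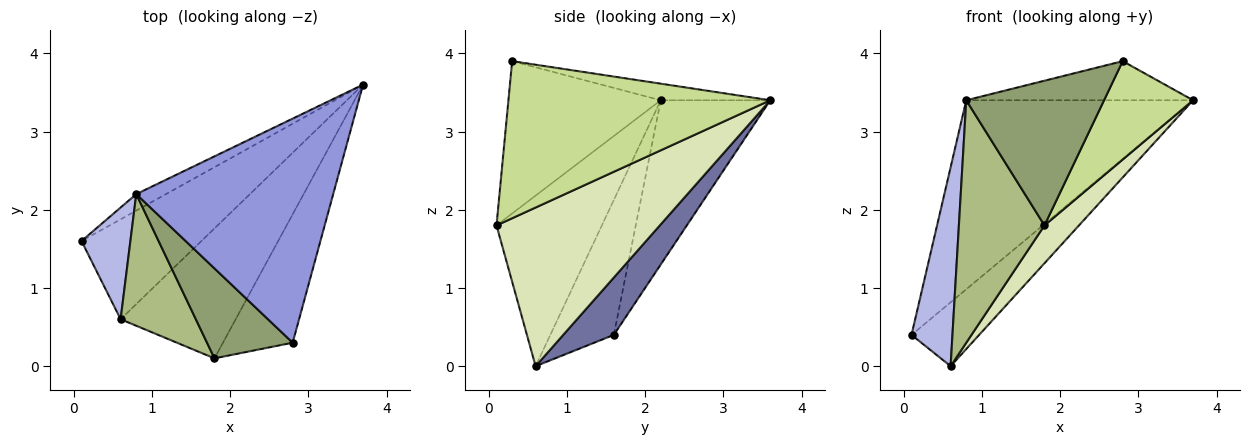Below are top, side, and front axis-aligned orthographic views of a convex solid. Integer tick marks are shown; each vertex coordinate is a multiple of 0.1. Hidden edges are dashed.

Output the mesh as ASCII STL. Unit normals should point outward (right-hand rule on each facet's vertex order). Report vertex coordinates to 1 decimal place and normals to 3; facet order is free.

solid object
 facet normal 0.374 0.500 -0.782
  outer loop
   vertex 0.6 0.6 0.0
   vertex 0.1 1.6 0.4
   vertex 3.7 3.6 3.4
  endloop
 endfacet
 facet normal -0.433 0.898 -0.078
  outer loop
   vertex 0.8 2.2 3.4
   vertex 3.7 3.6 3.4
   vertex 0.1 1.6 0.4
  endloop
 endfacet
 facet normal -0.083 0.171 0.982
  outer loop
   vertex 0.8 2.2 3.4
   vertex 2.8 0.3 3.9
   vertex 3.7 3.6 3.4
  endloop
 endfacet
 facet normal -0.804 -0.518 0.291
  outer loop
   vertex 0.8 2.2 3.4
   vertex 0.1 1.6 0.4
   vertex 0.6 0.6 0.0
  endloop
 endfacet
 facet normal -0.684 -0.619 0.385
  outer loop
   vertex 1.8 0.1 1.8
   vertex 2.8 0.3 3.9
   vertex 0.8 2.2 3.4
  endloop
 endfacet
 facet normal -0.734 -0.596 0.324
  outer loop
   vertex 1.8 0.1 1.8
   vertex 0.8 2.2 3.4
   vertex 0.6 0.6 0.0
  endloop
 endfacet
 facet normal 0.873 -0.297 -0.387
  outer loop
   vertex 1.8 0.1 1.8
   vertex 3.7 3.6 3.4
   vertex 2.8 0.3 3.9
  endloop
 endfacet
 facet normal 0.798 -0.169 -0.579
  outer loop
   vertex 1.8 0.1 1.8
   vertex 0.6 0.6 0.0
   vertex 3.7 3.6 3.4
  endloop
 endfacet
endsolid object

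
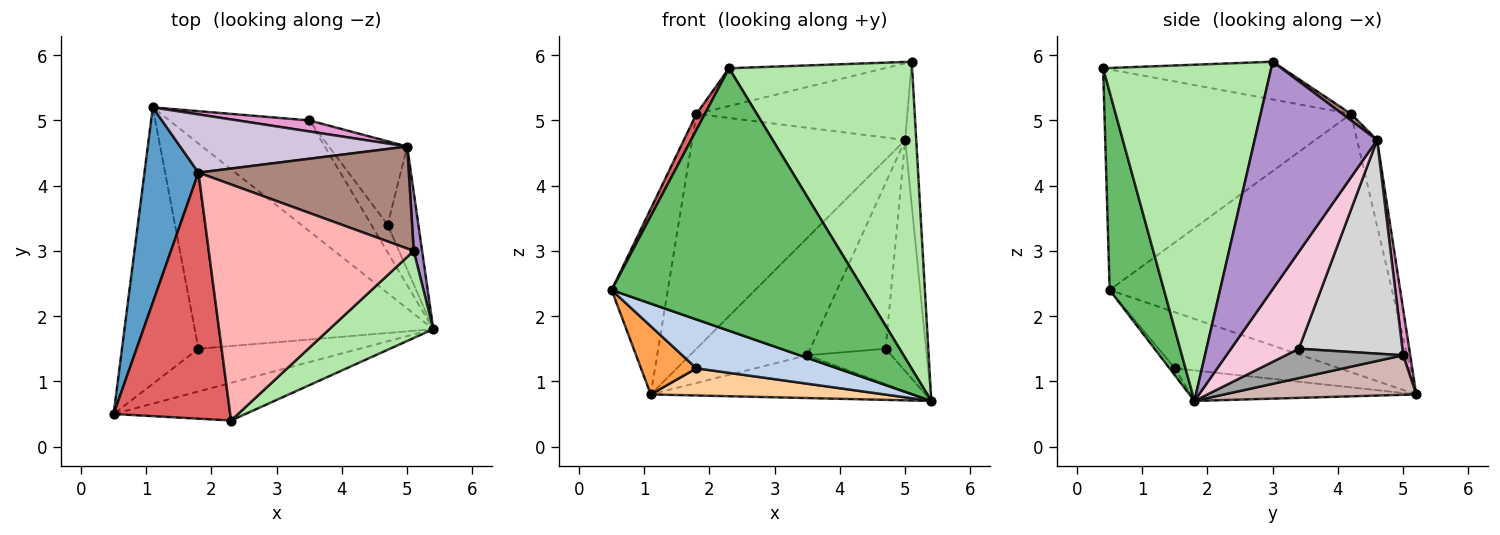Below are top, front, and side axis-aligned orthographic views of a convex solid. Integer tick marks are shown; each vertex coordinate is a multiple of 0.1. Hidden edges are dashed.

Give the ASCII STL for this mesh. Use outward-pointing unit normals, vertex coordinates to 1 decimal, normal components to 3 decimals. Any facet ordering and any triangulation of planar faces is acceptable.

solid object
 facet normal -0.961 0.191 0.201
  outer loop
   vertex 1.8 4.2 5.1
   vertex 1.1 5.2 0.8
   vertex 0.5 0.5 2.4
  endloop
 endfacet
 facet normal -0.029 -0.752 -0.658
  outer loop
   vertex 1.8 1.5 1.2
   vertex 5.4 1.8 0.7
   vertex 0.5 0.5 2.4
  endloop
 endfacet
 facet normal -0.580 -0.195 -0.791
  outer loop
   vertex 1.8 1.5 1.2
   vertex 0.5 0.5 2.4
   vertex 1.1 5.2 0.8
  endloop
 endfacet
 facet normal -0.126 -0.130 -0.983
  outer loop
   vertex 1.8 1.5 1.2
   vertex 1.1 5.2 0.8
   vertex 5.4 1.8 0.7
  endloop
 endfacet
 facet normal 0.209 -0.968 -0.139
  outer loop
   vertex 2.3 0.4 5.8
   vertex 0.5 0.5 2.4
   vertex 5.4 1.8 0.7
  endloop
 endfacet
 facet normal 0.662 -0.721 0.205
  outer loop
   vertex 2.3 0.4 5.8
   vertex 5.4 1.8 0.7
   vertex 5.1 3.0 5.9
  endloop
 endfacet
 facet normal -0.884 -0.030 0.467
  outer loop
   vertex 2.3 0.4 5.8
   vertex 1.8 4.2 5.1
   vertex 0.5 0.5 2.4
  endloop
 endfacet
 facet normal -0.179 0.155 0.971
  outer loop
   vertex 2.3 0.4 5.8
   vertex 5.1 3.0 5.9
   vertex 1.8 4.2 5.1
  endloop
 endfacet
 facet normal 0.995 0.090 0.037
  outer loop
   vertex 5.0 4.6 4.7
   vertex 5.1 3.0 5.9
   vertex 5.4 1.8 0.7
  endloop
 endfacet
 facet normal -0.091 0.967 0.240
  outer loop
   vertex 5.0 4.6 4.7
   vertex 1.1 5.2 0.8
   vertex 1.8 4.2 5.1
  endloop
 endfacet
 facet normal 0.025 0.601 0.799
  outer loop
   vertex 5.0 4.6 4.7
   vertex 1.8 4.2 5.1
   vertex 5.1 3.0 5.9
  endloop
 endfacet
 facet normal 0.255 0.348 -0.902
  outer loop
   vertex 3.5 5.0 1.4
   vertex 5.4 1.8 0.7
   vertex 1.1 5.2 0.8
  endloop
 endfacet
 facet normal 0.059 0.994 0.093
  outer loop
   vertex 3.5 5.0 1.4
   vertex 1.1 5.2 0.8
   vertex 5.0 4.6 4.7
  endloop
 endfacet
 facet normal 0.829 0.494 -0.263
  outer loop
   vertex 4.7 3.4 1.5
   vertex 5.0 4.6 4.7
   vertex 5.4 1.8 0.7
  endloop
 endfacet
 facet normal 0.741 0.530 -0.412
  outer loop
   vertex 4.7 3.4 1.5
   vertex 5.4 1.8 0.7
   vertex 3.5 5.0 1.4
  endloop
 endfacet
 facet normal 0.775 0.564 -0.284
  outer loop
   vertex 4.7 3.4 1.5
   vertex 3.5 5.0 1.4
   vertex 5.0 4.6 4.7
  endloop
 endfacet
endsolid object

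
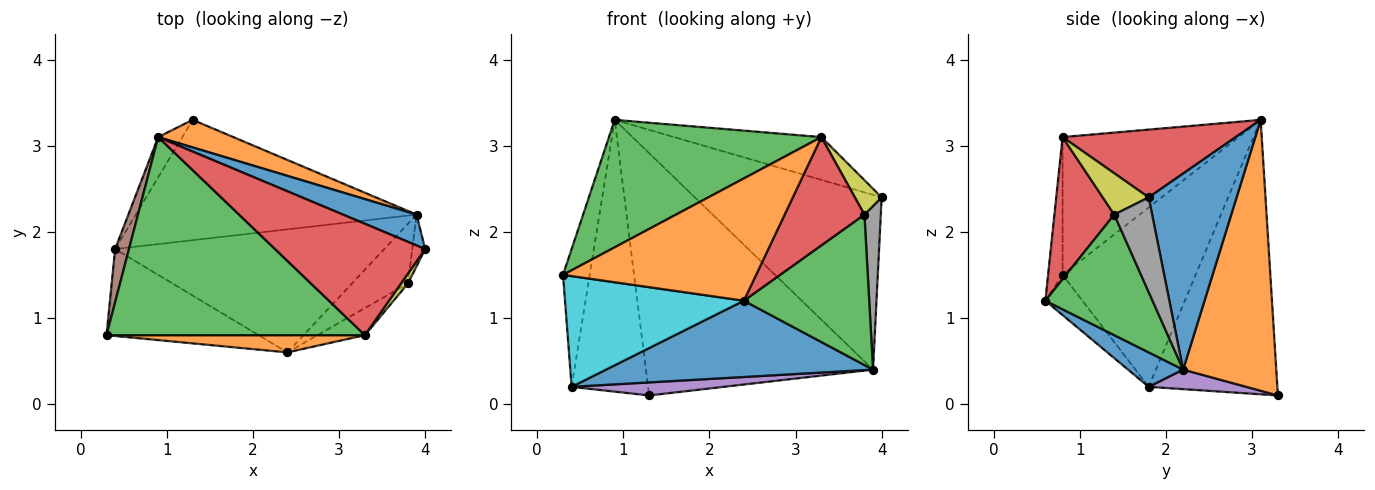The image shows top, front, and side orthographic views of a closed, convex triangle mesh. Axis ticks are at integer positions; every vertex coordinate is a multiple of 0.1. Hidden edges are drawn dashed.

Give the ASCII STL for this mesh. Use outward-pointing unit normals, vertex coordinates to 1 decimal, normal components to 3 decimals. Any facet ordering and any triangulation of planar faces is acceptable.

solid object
 facet normal 0.420 0.894 0.158
  outer loop
   vertex 3.9 2.2 0.4
   vertex 0.9 3.1 3.3
   vertex 4.0 1.8 2.4
  endloop
 endfacet
 facet normal 0.377 0.920 0.105
  outer loop
   vertex 3.9 2.2 0.4
   vertex 1.3 3.3 0.1
   vertex 0.9 3.1 3.3
  endloop
 endfacet
 facet normal -0.409 -0.494 0.767
  outer loop
   vertex 3.3 0.8 3.1
   vertex 0.9 3.1 3.3
   vertex 0.3 0.8 1.5
  endloop
 endfacet
 facet normal 0.388 0.330 0.860
  outer loop
   vertex 3.3 0.8 3.1
   vertex 4.0 1.8 2.4
   vertex 0.9 3.1 3.3
  endloop
 endfacet
 facet normal 0.069 -0.107 -0.992
  outer loop
   vertex 0.4 1.8 0.2
   vertex 1.3 3.3 0.1
   vertex 3.9 2.2 0.4
  endloop
 endfacet
 facet normal -0.978 0.196 0.076
  outer loop
   vertex 0.4 1.8 0.2
   vertex 0.3 0.8 1.5
   vertex 0.9 3.1 3.3
  endloop
 endfacet
 facet normal -0.857 0.509 -0.075
  outer loop
   vertex 0.4 1.8 0.2
   vertex 0.9 3.1 3.3
   vertex 1.3 3.3 0.1
  endloop
 endfacet
 facet normal 0.911 -0.393 -0.124
  outer loop
   vertex 3.8 1.4 2.2
   vertex 3.9 2.2 0.4
   vertex 4.0 1.8 2.4
  endloop
 endfacet
 facet normal 0.855 -0.499 0.142
  outer loop
   vertex 3.8 1.4 2.2
   vertex 4.0 1.8 2.4
   vertex 3.3 0.8 3.1
  endloop
 endfacet
 facet normal -0.161 -0.776 -0.610
  outer loop
   vertex 2.4 0.6 1.2
   vertex 0.3 0.8 1.5
   vertex 0.4 1.8 0.2
  endloop
 endfacet
 facet normal 0.108 -0.524 -0.845
  outer loop
   vertex 2.4 0.6 1.2
   vertex 0.4 1.8 0.2
   vertex 3.9 2.2 0.4
  endloop
 endfacet
 facet normal -0.074 -0.987 0.139
  outer loop
   vertex 2.4 0.6 1.2
   vertex 3.3 0.8 3.1
   vertex 0.3 0.8 1.5
  endloop
 endfacet
 facet normal 0.622 -0.728 -0.289
  outer loop
   vertex 2.4 0.6 1.2
   vertex 3.9 2.2 0.4
   vertex 3.8 1.4 2.2
  endloop
 endfacet
 facet normal 0.588 -0.784 -0.196
  outer loop
   vertex 2.4 0.6 1.2
   vertex 3.8 1.4 2.2
   vertex 3.3 0.8 3.1
  endloop
 endfacet
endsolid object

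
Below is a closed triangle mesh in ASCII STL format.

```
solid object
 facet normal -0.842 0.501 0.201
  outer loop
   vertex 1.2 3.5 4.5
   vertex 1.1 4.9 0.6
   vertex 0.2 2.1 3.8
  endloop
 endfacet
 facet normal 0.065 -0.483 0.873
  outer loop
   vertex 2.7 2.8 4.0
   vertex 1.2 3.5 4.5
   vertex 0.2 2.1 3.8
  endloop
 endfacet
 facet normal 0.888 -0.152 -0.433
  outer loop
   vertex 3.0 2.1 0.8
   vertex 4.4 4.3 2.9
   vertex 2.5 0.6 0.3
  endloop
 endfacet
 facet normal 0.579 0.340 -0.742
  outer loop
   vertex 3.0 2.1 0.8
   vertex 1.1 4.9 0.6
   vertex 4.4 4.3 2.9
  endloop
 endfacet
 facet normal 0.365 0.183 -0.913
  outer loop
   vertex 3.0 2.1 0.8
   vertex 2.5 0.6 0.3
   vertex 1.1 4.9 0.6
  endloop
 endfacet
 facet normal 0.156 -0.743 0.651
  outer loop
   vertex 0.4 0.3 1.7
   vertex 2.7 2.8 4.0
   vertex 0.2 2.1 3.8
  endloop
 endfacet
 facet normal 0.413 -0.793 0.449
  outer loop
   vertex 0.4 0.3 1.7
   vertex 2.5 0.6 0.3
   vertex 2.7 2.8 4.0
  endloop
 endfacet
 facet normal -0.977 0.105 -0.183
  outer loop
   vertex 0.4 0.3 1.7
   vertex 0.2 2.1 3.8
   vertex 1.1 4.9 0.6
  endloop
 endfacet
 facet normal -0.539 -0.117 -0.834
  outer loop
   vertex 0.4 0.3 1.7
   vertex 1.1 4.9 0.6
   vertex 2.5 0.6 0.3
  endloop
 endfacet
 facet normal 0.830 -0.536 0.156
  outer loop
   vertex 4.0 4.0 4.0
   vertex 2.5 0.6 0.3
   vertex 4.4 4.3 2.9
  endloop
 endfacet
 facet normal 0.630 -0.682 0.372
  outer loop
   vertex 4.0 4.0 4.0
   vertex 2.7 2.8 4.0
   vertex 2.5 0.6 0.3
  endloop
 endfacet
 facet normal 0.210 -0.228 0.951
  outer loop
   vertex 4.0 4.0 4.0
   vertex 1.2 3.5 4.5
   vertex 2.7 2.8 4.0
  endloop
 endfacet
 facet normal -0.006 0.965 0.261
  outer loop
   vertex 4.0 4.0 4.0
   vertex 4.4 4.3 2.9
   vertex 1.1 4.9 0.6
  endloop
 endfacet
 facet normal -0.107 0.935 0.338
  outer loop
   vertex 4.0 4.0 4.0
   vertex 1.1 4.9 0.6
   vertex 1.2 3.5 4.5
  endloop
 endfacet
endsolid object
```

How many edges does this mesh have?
21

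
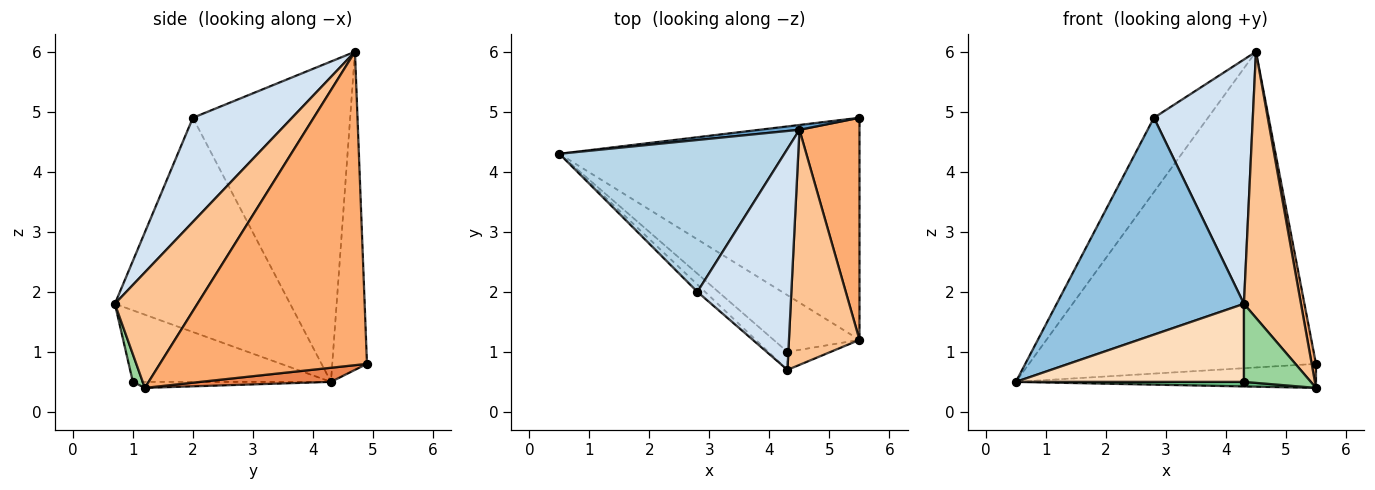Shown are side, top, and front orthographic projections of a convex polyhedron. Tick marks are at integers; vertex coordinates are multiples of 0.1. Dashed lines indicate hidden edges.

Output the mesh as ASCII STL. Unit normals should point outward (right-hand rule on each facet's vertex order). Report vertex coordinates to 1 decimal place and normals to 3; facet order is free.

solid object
 facet normal -0.120 0.993 0.015
  outer loop
   vertex 4.5 4.7 6.0
   vertex 5.5 4.9 0.8
   vertex 0.5 4.3 0.5
  endloop
 endfacet
 facet normal -0.683 -0.730 -0.024
  outer loop
   vertex 2.8 2.0 4.9
   vertex 0.5 4.3 0.5
   vertex 4.3 0.7 1.8
  endloop
 endfacet
 facet normal -0.788 0.271 0.553
  outer loop
   vertex 2.8 2.0 4.9
   vertex 4.5 4.7 6.0
   vertex 0.5 4.3 0.5
  endloop
 endfacet
 facet normal 0.597 -0.595 0.538
  outer loop
   vertex 2.8 2.0 4.9
   vertex 4.3 0.7 1.8
   vertex 4.5 4.7 6.0
  endloop
 endfacet
 facet normal 0.047 0.107 -0.993
  outer loop
   vertex 5.5 1.2 0.4
   vertex 0.5 4.3 0.5
   vertex 5.5 4.9 0.8
  endloop
 endfacet
 facet normal 0.982 -0.020 0.188
  outer loop
   vertex 5.5 1.2 0.4
   vertex 5.5 4.9 0.8
   vertex 4.5 4.7 6.0
  endloop
 endfacet
 facet normal 0.735 -0.508 0.449
  outer loop
   vertex 5.5 1.2 0.4
   vertex 4.5 4.7 6.0
   vertex 4.3 0.7 1.8
  endloop
 endfacet
 facet normal -0.646 -0.744 -0.172
  outer loop
   vertex 4.3 1.0 0.5
   vertex 4.3 0.7 1.8
   vertex 0.5 4.3 0.5
  endloop
 endfacet
 facet normal -0.070 -0.080 -0.994
  outer loop
   vertex 4.3 1.0 0.5
   vertex 0.5 4.3 0.5
   vertex 5.5 1.2 0.4
  endloop
 endfacet
 facet normal 0.142 -0.964 -0.223
  outer loop
   vertex 4.3 1.0 0.5
   vertex 5.5 1.2 0.4
   vertex 4.3 0.7 1.8
  endloop
 endfacet
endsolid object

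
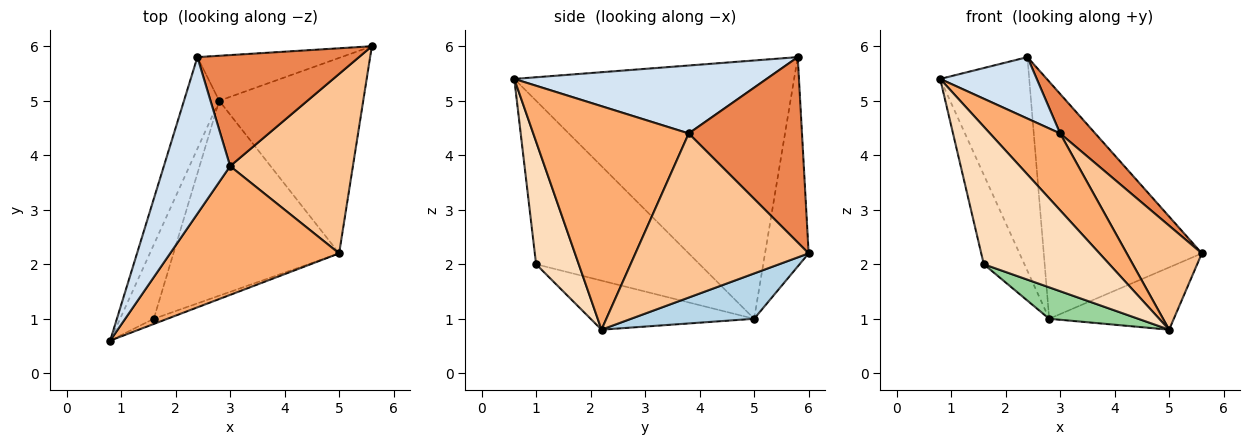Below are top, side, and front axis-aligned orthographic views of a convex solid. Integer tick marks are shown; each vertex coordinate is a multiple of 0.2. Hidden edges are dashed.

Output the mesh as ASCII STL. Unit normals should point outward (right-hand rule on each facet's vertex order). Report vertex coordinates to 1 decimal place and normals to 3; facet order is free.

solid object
 facet normal -0.945 0.301 -0.129
  outer loop
   vertex 2.8 5.0 1.0
   vertex 0.8 0.6 5.4
   vertex 2.4 5.8 5.8
  endloop
 endfacet
 facet normal -0.262 0.948 -0.180
  outer loop
   vertex 2.8 5.0 1.0
   vertex 2.4 5.8 5.8
   vertex 5.6 6.0 2.2
  endloop
 endfacet
 facet normal 0.287 0.291 -0.913
  outer loop
   vertex 2.8 5.0 1.0
   vertex 5.6 6.0 2.2
   vertex 5.0 2.2 0.8
  endloop
 endfacet
 facet normal 0.690 -0.264 0.673
  outer loop
   vertex 3.0 3.8 4.4
   vertex 2.4 5.8 5.8
   vertex 0.8 0.6 5.4
  endloop
 endfacet
 facet normal 0.734 -0.228 0.640
  outer loop
   vertex 3.0 3.8 4.4
   vertex 5.6 6.0 2.2
   vertex 2.4 5.8 5.8
  endloop
 endfacet
 facet normal 0.751 -0.339 0.567
  outer loop
   vertex 3.0 3.8 4.4
   vertex 0.8 0.6 5.4
   vertex 5.0 2.2 0.8
  endloop
 endfacet
 facet normal 0.756 -0.328 0.566
  outer loop
   vertex 3.0 3.8 4.4
   vertex 5.0 2.2 0.8
   vertex 5.6 6.0 2.2
  endloop
 endfacet
 facet normal 0.321 -0.946 -0.036
  outer loop
   vertex 1.6 1.0 2.0
   vertex 5.0 2.2 0.8
   vertex 0.8 0.6 5.4
  endloop
 endfacet
 facet normal -0.952 0.236 -0.196
  outer loop
   vertex 1.6 1.0 2.0
   vertex 0.8 0.6 5.4
   vertex 2.8 5.0 1.0
  endloop
 endfacet
 facet normal -0.281 -0.153 -0.948
  outer loop
   vertex 1.6 1.0 2.0
   vertex 2.8 5.0 1.0
   vertex 5.0 2.2 0.8
  endloop
 endfacet
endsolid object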